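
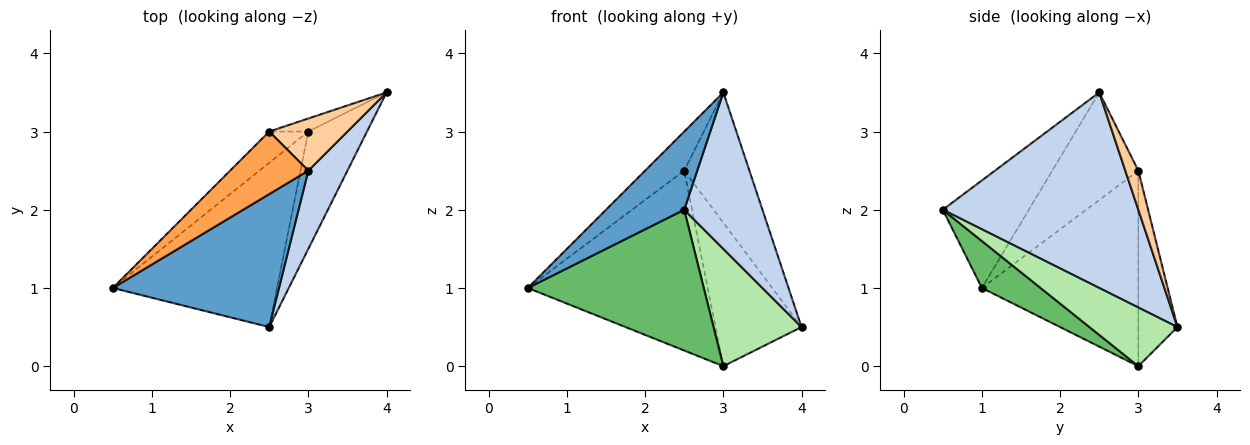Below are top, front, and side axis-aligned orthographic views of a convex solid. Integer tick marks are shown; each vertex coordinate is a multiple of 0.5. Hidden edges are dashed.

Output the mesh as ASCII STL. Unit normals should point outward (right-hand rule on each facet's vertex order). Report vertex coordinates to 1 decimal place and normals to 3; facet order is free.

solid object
 facet normal -0.487 -0.443 0.753
  outer loop
   vertex 3.0 2.5 3.5
   vertex 0.5 1.0 1.0
   vertex 2.5 0.5 2.0
  endloop
 endfacet
 facet normal 0.913 -0.365 0.183
  outer loop
   vertex 3.0 2.5 3.5
   vertex 2.5 0.5 2.0
   vertex 4.0 3.5 0.5
  endloop
 endfacet
 facet normal -0.759 0.345 0.552
  outer loop
   vertex 2.5 3.0 2.5
   vertex 0.5 1.0 1.0
   vertex 3.0 2.5 3.5
  endloop
 endfacet
 facet normal 0.183 0.913 0.365
  outer loop
   vertex 2.5 3.0 2.5
   vertex 3.0 2.5 3.5
   vertex 4.0 3.5 0.5
  endloop
 endfacet
 facet normal 0.212 -0.636 -0.742
  outer loop
   vertex 3.0 3.0 0.0
   vertex 2.5 0.5 2.0
   vertex 0.5 1.0 1.0
  endloop
 endfacet
 facet normal 0.577 -0.577 -0.577
  outer loop
   vertex 3.0 3.0 0.0
   vertex 4.0 3.5 0.5
   vertex 2.5 0.5 2.0
  endloop
 endfacet
 facet normal -0.651 0.748 -0.130
  outer loop
   vertex 3.0 3.0 0.0
   vertex 0.5 1.0 1.0
   vertex 2.5 3.0 2.5
  endloop
 endfacet
 facet normal -0.412 0.907 -0.082
  outer loop
   vertex 3.0 3.0 0.0
   vertex 2.5 3.0 2.5
   vertex 4.0 3.5 0.5
  endloop
 endfacet
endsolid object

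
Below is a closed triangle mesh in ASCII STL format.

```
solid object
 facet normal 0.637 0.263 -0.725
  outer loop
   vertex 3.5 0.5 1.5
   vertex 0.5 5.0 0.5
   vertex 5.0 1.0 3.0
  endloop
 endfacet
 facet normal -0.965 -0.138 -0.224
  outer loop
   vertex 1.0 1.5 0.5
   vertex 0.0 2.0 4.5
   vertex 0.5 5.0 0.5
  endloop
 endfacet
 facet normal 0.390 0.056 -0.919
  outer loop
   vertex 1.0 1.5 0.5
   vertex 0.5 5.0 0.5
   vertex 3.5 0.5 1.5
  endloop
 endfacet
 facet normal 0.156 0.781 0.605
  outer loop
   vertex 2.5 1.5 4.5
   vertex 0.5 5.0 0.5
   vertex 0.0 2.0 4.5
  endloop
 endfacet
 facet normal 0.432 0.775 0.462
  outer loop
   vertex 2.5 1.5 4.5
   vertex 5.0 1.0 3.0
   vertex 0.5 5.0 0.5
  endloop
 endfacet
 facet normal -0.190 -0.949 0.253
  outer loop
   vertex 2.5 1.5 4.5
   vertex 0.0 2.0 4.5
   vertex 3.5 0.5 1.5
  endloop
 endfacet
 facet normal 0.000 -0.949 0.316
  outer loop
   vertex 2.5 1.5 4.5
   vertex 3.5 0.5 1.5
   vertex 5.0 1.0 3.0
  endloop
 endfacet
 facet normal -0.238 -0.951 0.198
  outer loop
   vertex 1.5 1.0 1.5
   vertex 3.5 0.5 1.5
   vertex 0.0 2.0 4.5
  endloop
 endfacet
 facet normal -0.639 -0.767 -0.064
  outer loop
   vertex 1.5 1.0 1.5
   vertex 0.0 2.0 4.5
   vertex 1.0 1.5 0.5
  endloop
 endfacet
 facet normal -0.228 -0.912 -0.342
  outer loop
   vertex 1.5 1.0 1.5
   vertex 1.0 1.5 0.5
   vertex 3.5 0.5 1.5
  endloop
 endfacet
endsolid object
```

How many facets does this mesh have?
10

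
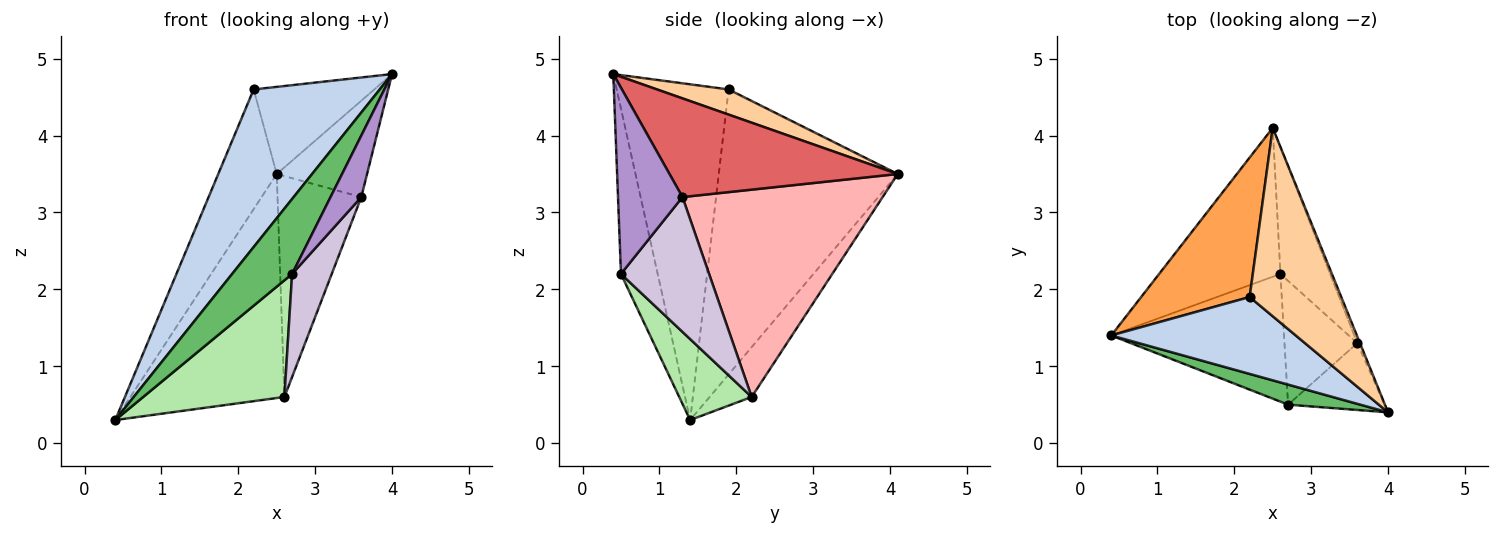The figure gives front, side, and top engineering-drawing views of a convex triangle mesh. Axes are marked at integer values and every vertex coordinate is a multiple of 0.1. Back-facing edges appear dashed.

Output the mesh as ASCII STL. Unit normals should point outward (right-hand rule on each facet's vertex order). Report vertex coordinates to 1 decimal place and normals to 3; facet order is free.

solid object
 facet normal -0.222 0.812 -0.540
  outer loop
   vertex 2.6 2.2 0.6
   vertex 0.4 1.4 0.3
   vertex 2.5 4.1 3.5
  endloop
 endfacet
 facet normal -0.624 -0.703 0.343
  outer loop
   vertex 2.2 1.9 4.6
   vertex 0.4 1.4 0.3
   vertex 4.0 0.4 4.8
  endloop
 endfacet
 facet normal -0.894 0.292 0.340
  outer loop
   vertex 2.2 1.9 4.6
   vertex 2.5 4.1 3.5
   vertex 0.4 1.4 0.3
  endloop
 endfacet
 facet normal 0.242 0.407 0.881
  outer loop
   vertex 2.2 1.9 4.6
   vertex 4.0 0.4 4.8
   vertex 2.5 4.1 3.5
  endloop
 endfacet
 facet normal -0.509 -0.831 0.223
  outer loop
   vertex 2.7 0.5 2.2
   vertex 4.0 0.4 4.8
   vertex 0.4 1.4 0.3
  endloop
 endfacet
 facet normal 0.327 -0.637 -0.698
  outer loop
   vertex 2.7 0.5 2.2
   vertex 0.4 1.4 0.3
   vertex 2.6 2.2 0.6
  endloop
 endfacet
 facet normal 0.930 0.368 -0.025
  outer loop
   vertex 3.6 1.3 3.2
   vertex 2.5 4.1 3.5
   vertex 4.0 0.4 4.8
  endloop
 endfacet
 facet normal 0.901 0.377 -0.216
  outer loop
   vertex 3.6 1.3 3.2
   vertex 2.6 2.2 0.6
   vertex 2.5 4.1 3.5
  endloop
 endfacet
 facet normal 0.818 -0.390 -0.424
  outer loop
   vertex 3.6 1.3 3.2
   vertex 4.0 0.4 4.8
   vertex 2.7 0.5 2.2
  endloop
 endfacet
 facet normal 0.818 -0.368 -0.442
  outer loop
   vertex 3.6 1.3 3.2
   vertex 2.7 0.5 2.2
   vertex 2.6 2.2 0.6
  endloop
 endfacet
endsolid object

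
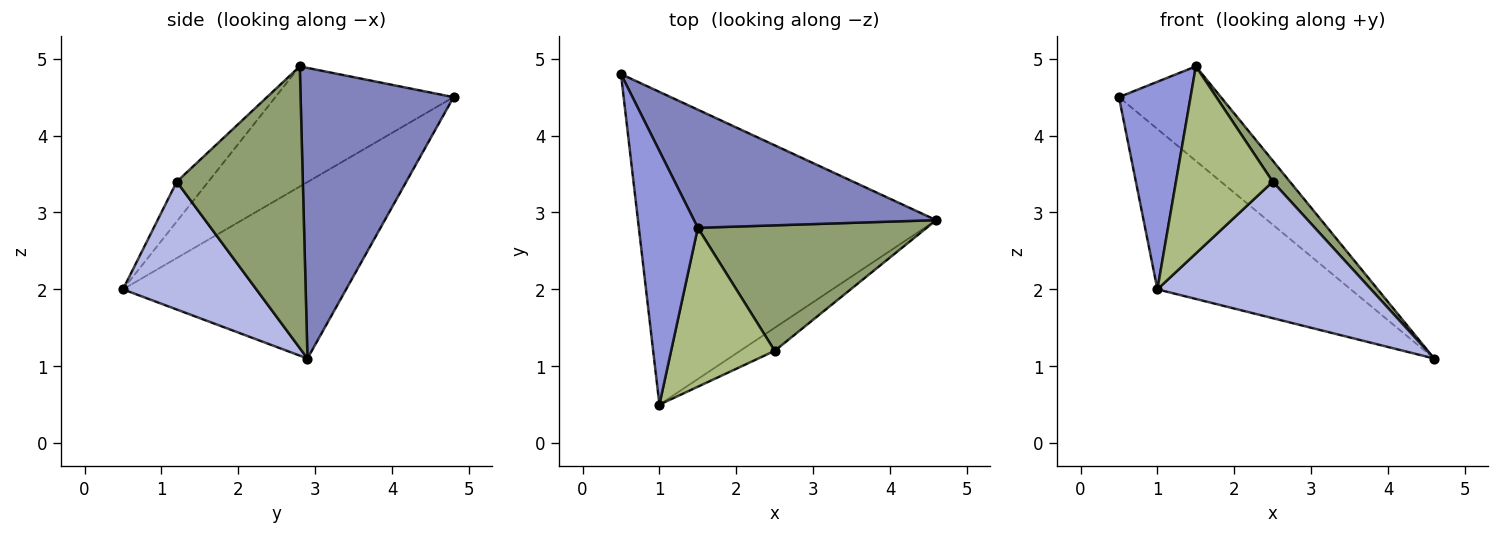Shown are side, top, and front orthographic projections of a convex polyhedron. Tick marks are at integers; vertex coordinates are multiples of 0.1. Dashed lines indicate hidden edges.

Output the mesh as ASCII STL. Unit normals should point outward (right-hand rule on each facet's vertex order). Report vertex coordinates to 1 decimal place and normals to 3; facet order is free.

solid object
 facet normal -0.466 0.404 -0.787
  outer loop
   vertex 1.0 0.5 2.0
   vertex 0.5 4.8 4.5
   vertex 4.6 2.9 1.1
  endloop
 endfacet
 facet normal 0.684 0.456 0.570
  outer loop
   vertex 1.5 2.8 4.9
   vertex 4.6 2.9 1.1
   vertex 0.5 4.8 4.5
  endloop
 endfacet
 facet normal -0.844 -0.339 0.415
  outer loop
   vertex 1.5 2.8 4.9
   vertex 0.5 4.8 4.5
   vertex 1.0 0.5 2.0
  endloop
 endfacet
 facet normal 0.524 -0.840 -0.142
  outer loop
   vertex 2.5 1.2 3.4
   vertex 1.0 0.5 2.0
   vertex 4.6 2.9 1.1
  endloop
 endfacet
 facet normal 0.772 -0.105 0.627
  outer loop
   vertex 2.5 1.2 3.4
   vertex 4.6 2.9 1.1
   vertex 1.5 2.8 4.9
  endloop
 endfacet
 facet normal -0.241 -0.740 0.628
  outer loop
   vertex 2.5 1.2 3.4
   vertex 1.5 2.8 4.9
   vertex 1.0 0.5 2.0
  endloop
 endfacet
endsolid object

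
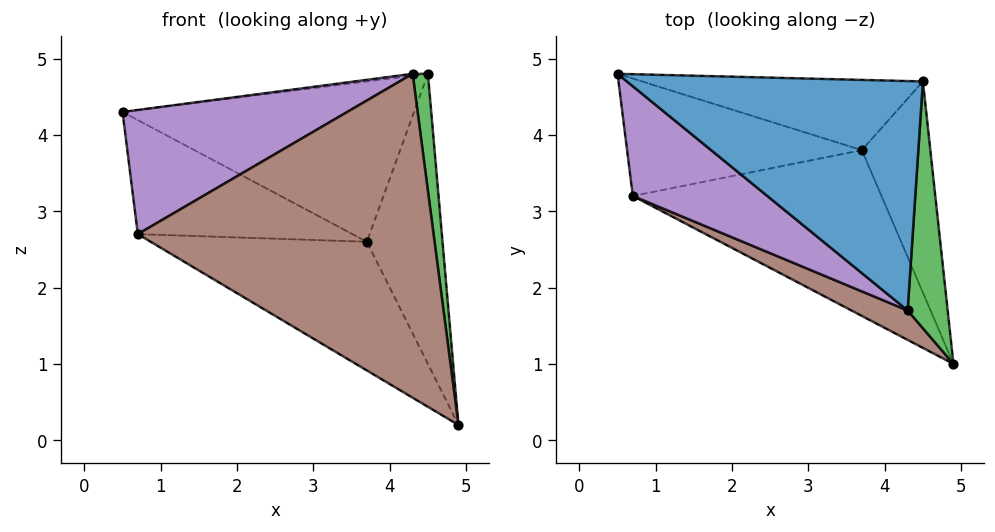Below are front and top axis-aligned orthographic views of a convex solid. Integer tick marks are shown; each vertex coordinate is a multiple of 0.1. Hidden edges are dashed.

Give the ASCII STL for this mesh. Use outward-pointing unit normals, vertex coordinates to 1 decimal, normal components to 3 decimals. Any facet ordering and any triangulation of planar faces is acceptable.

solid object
 facet normal -0.124 0.008 0.992
  outer loop
   vertex 4.5 4.7 4.8
   vertex 0.5 4.8 4.3
   vertex 4.3 1.7 4.8
  endloop
 endfacet
 facet normal 0.073 0.914 -0.400
  outer loop
   vertex 4.5 4.7 4.8
   vertex 3.7 3.8 2.6
   vertex 0.5 4.8 4.3
  endloop
 endfacet
 facet normal 0.988 -0.066 0.139
  outer loop
   vertex 4.5 4.7 4.8
   vertex 4.3 1.7 4.8
   vertex 4.9 1.0 0.2
  endloop
 endfacet
 facet normal 0.578 0.659 -0.480
  outer loop
   vertex 4.5 4.7 4.8
   vertex 4.9 1.0 0.2
   vertex 3.7 3.8 2.6
  endloop
 endfacet
 facet normal -0.573 -0.614 0.543
  outer loop
   vertex 0.7 3.2 2.7
   vertex 4.3 1.7 4.8
   vertex 0.5 4.8 4.3
  endloop
 endfacet
 facet normal -0.424 -0.902 0.082
  outer loop
   vertex 0.7 3.2 2.7
   vertex 4.9 1.0 0.2
   vertex 4.3 1.7 4.8
  endloop
 endfacet
 facet normal -0.161 0.688 -0.708
  outer loop
   vertex 0.7 3.2 2.7
   vertex 0.5 4.8 4.3
   vertex 3.7 3.8 2.6
  endloop
 endfacet
 facet normal -0.147 0.607 -0.781
  outer loop
   vertex 0.7 3.2 2.7
   vertex 3.7 3.8 2.6
   vertex 4.9 1.0 0.2
  endloop
 endfacet
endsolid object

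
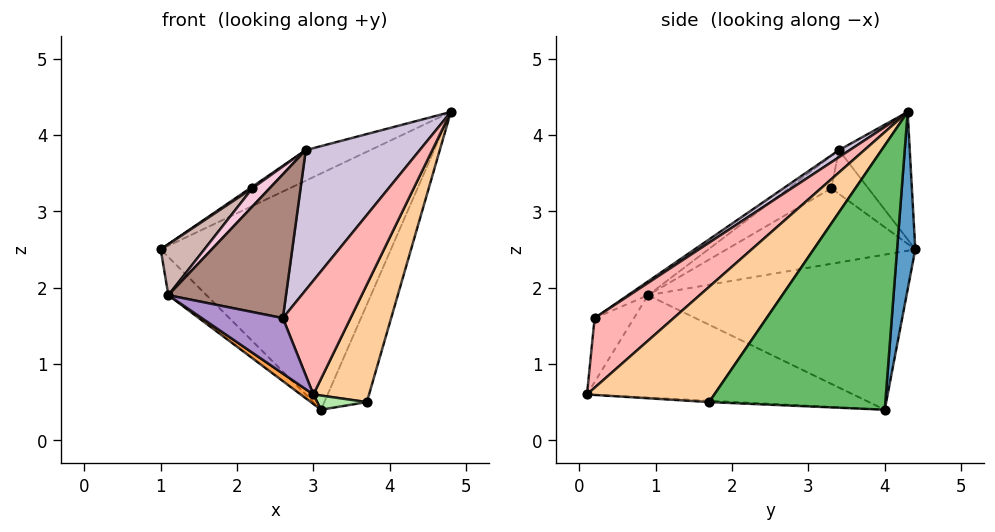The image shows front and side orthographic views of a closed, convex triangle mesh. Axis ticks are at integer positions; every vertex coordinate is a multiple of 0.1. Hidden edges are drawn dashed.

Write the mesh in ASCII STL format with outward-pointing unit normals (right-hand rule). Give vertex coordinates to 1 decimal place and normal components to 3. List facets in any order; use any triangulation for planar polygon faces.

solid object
 facet normal 0.078 0.991 -0.110
  outer loop
   vertex 3.1 4.0 0.4
   vertex 1.0 4.4 2.5
   vertex 4.8 4.3 4.3
  endloop
 endfacet
 facet normal -0.694 0.102 -0.713
  outer loop
   vertex 1.1 0.9 1.9
   vertex 1.0 4.4 2.5
   vertex 3.1 4.0 0.4
  endloop
 endfacet
 facet normal -0.572 -0.027 -0.820
  outer loop
   vertex 1.1 0.9 1.9
   vertex 3.1 4.0 0.4
   vertex 3.0 0.1 0.6
  endloop
 endfacet
 facet normal 0.916 -0.400 0.009
  outer loop
   vertex 3.7 1.7 0.5
   vertex 4.8 4.3 4.3
   vertex 3.0 0.1 0.6
  endloop
 endfacet
 facet normal 0.889 0.214 -0.404
  outer loop
   vertex 3.7 1.7 0.5
   vertex 3.1 4.0 0.4
   vertex 4.8 4.3 4.3
  endloop
 endfacet
 facet normal -0.027 -0.051 -0.998
  outer loop
   vertex 3.7 1.7 0.5
   vertex 3.0 0.1 0.6
   vertex 3.1 4.0 0.4
  endloop
 endfacet
 facet normal -0.392 0.357 0.848
  outer loop
   vertex 2.9 3.4 3.8
   vertex 4.8 4.3 4.3
   vertex 1.0 4.4 2.5
  endloop
 endfacet
 facet normal 0.713 -0.610 0.346
  outer loop
   vertex 2.6 0.2 1.6
   vertex 3.0 0.1 0.6
   vertex 4.8 4.3 4.3
  endloop
 endfacet
 facet normal -0.435 -0.896 -0.084
  outer loop
   vertex 2.6 0.2 1.6
   vertex 1.1 0.9 1.9
   vertex 3.0 0.1 0.6
  endloop
 endfacet
 facet normal 0.054 -0.569 0.820
  outer loop
   vertex 2.6 0.2 1.6
   vertex 4.8 4.3 4.3
   vertex 2.9 3.4 3.8
  endloop
 endfacet
 facet normal -0.095 -0.558 0.824
  outer loop
   vertex 2.6 0.2 1.6
   vertex 2.9 3.4 3.8
   vertex 1.1 0.9 1.9
  endloop
 endfacet
 facet normal -0.639 -0.148 0.755
  outer loop
   vertex 2.2 3.3 3.3
   vertex 1.0 4.4 2.5
   vertex 1.1 0.9 1.9
  endloop
 endfacet
 facet normal -0.577 -0.037 0.816
  outer loop
   vertex 2.2 3.3 3.3
   vertex 2.9 3.4 3.8
   vertex 1.0 4.4 2.5
  endloop
 endfacet
 facet normal -0.546 -0.221 0.808
  outer loop
   vertex 2.2 3.3 3.3
   vertex 1.1 0.9 1.9
   vertex 2.9 3.4 3.8
  endloop
 endfacet
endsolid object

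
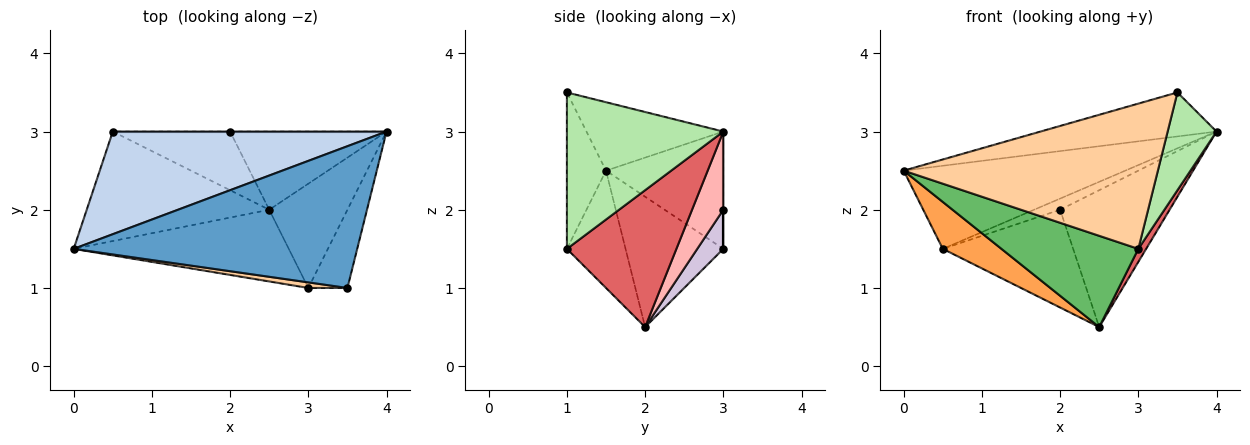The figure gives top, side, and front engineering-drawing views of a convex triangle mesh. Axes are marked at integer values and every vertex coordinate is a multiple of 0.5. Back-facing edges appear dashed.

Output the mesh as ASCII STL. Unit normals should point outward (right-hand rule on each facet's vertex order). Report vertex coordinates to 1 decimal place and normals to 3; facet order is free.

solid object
 facet normal -0.225 0.289 0.931
  outer loop
   vertex 3.5 1.0 3.5
   vertex 4.0 3.0 3.0
   vertex 0.0 1.5 2.5
  endloop
 endfacet
 facet normal -0.316 0.597 0.737
  outer loop
   vertex 0.5 3.0 1.5
   vertex 0.0 1.5 2.5
   vertex 4.0 3.0 3.0
  endloop
 endfacet
 facet normal -0.549 -0.329 -0.768
  outer loop
   vertex 0.5 3.0 1.5
   vertex 2.5 2.0 0.5
   vertex 0.0 1.5 2.5
  endloop
 endfacet
 facet normal -0.152 -0.988 0.038
  outer loop
   vertex 3.0 1.0 1.5
   vertex 3.5 1.0 3.5
   vertex 0.0 1.5 2.5
  endloop
 endfacet
 facet normal -0.319 -0.745 -0.585
  outer loop
   vertex 3.0 1.0 1.5
   vertex 0.0 1.5 2.5
   vertex 2.5 2.0 0.5
  endloop
 endfacet
 facet normal 0.928 -0.290 -0.232
  outer loop
   vertex 3.0 1.0 1.5
   vertex 4.0 3.0 3.0
   vertex 3.5 1.0 3.5
  endloop
 endfacet
 facet normal 0.867 -0.062 -0.495
  outer loop
   vertex 3.0 1.0 1.5
   vertex 2.5 2.0 0.5
   vertex 4.0 3.0 3.0
  endloop
 endfacet
 facet normal 0.241 0.843 -0.482
  outer loop
   vertex 2.0 3.0 2.0
   vertex 4.0 3.0 3.0
   vertex 2.5 2.0 0.5
  endloop
 endfacet
 facet normal 0.000 1.000 0.000
  outer loop
   vertex 2.0 3.0 2.0
   vertex 0.5 3.0 1.5
   vertex 4.0 3.0 3.0
  endloop
 endfacet
 facet normal 0.169 0.845 -0.507
  outer loop
   vertex 2.0 3.0 2.0
   vertex 2.5 2.0 0.5
   vertex 0.5 3.0 1.5
  endloop
 endfacet
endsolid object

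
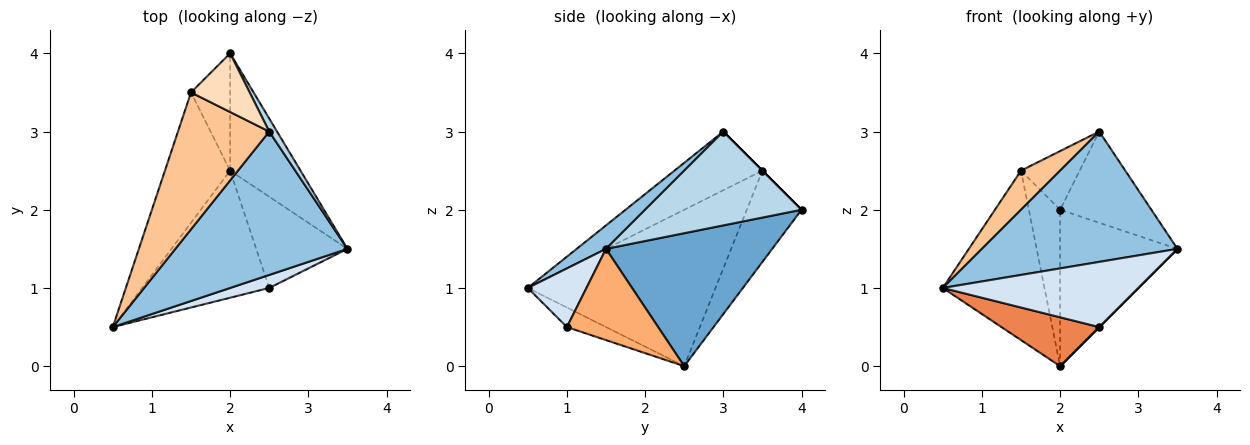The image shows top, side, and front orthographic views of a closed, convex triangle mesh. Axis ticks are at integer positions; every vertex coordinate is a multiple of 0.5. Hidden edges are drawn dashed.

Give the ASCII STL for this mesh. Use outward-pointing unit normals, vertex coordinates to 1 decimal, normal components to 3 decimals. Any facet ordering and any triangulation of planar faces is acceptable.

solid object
 facet normal 0.750 0.529 -0.397
  outer loop
   vertex 2.0 2.5 0.0
   vertex 2.0 4.0 2.0
   vertex 3.5 1.5 1.5
  endloop
 endfacet
 facet normal 0.100 -0.669 0.736
  outer loop
   vertex 2.5 3.0 3.0
   vertex 0.5 0.5 1.0
   vertex 3.5 1.5 1.5
  endloop
 endfacet
 facet normal 0.862 0.503 0.072
  outer loop
   vertex 2.5 3.0 3.0
   vertex 3.5 1.5 1.5
   vertex 2.0 4.0 2.0
  endloop
 endfacet
 facet normal 0.282 -0.941 0.188
  outer loop
   vertex 2.5 1.0 0.5
   vertex 3.5 1.5 1.5
   vertex 0.5 0.5 1.0
  endloop
 endfacet
 facet normal -0.142 -0.355 -0.924
  outer loop
   vertex 2.5 1.0 0.5
   vertex 0.5 0.5 1.0
   vertex 2.0 2.5 0.0
  endloop
 endfacet
 facet normal 0.707 0.000 -0.707
  outer loop
   vertex 2.5 1.0 0.5
   vertex 2.0 2.5 0.0
   vertex 3.5 1.5 1.5
  endloop
 endfacet
 facet normal -0.526 -0.234 0.818
  outer loop
   vertex 1.5 3.5 2.5
   vertex 0.5 0.5 1.0
   vertex 2.5 3.0 3.0
  endloop
 endfacet
 facet normal 0.000 0.707 0.707
  outer loop
   vertex 1.5 3.5 2.5
   vertex 2.5 3.0 3.0
   vertex 2.0 4.0 2.0
  endloop
 endfacet
 facet normal -0.826 0.447 -0.344
  outer loop
   vertex 1.5 3.5 2.5
   vertex 2.0 2.5 0.0
   vertex 0.5 0.5 1.0
  endloop
 endfacet
 facet normal -0.814 0.465 -0.349
  outer loop
   vertex 1.5 3.5 2.5
   vertex 2.0 4.0 2.0
   vertex 2.0 2.5 0.0
  endloop
 endfacet
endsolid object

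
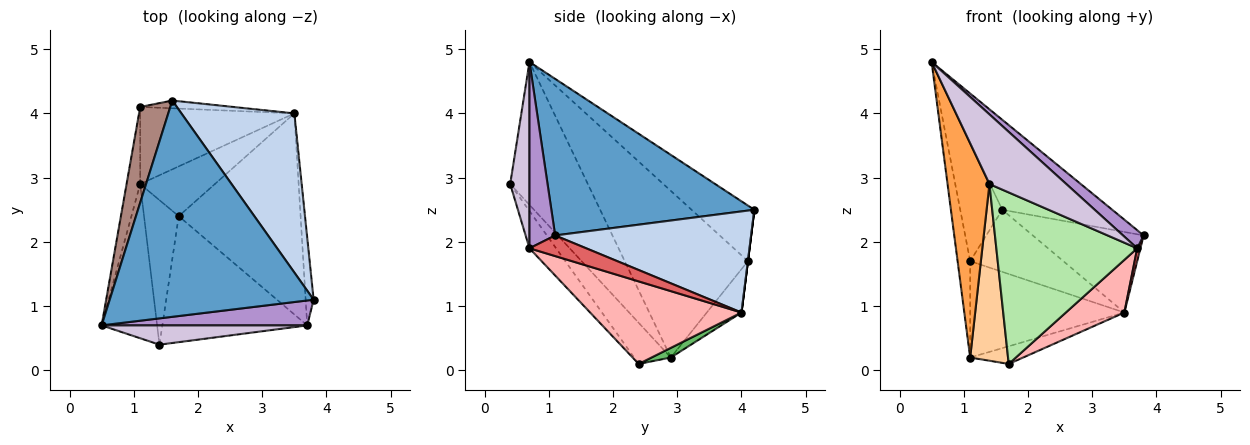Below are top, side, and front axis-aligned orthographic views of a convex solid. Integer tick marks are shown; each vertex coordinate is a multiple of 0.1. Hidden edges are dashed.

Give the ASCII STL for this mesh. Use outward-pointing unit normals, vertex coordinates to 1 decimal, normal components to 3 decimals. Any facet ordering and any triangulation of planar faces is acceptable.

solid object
 facet normal 0.578 0.313 0.753
  outer loop
   vertex 1.6 4.2 2.5
   vertex 0.5 0.7 4.8
   vertex 3.8 1.1 2.1
  endloop
 endfacet
 facet normal 0.624 0.353 0.697
  outer loop
   vertex 3.5 4.0 0.9
   vertex 1.6 4.2 2.5
   vertex 3.8 1.1 2.1
  endloop
 endfacet
 facet normal -0.833 -0.449 -0.324
  outer loop
   vertex 1.1 2.9 0.2
   vertex 1.4 0.4 2.9
   vertex 0.5 0.7 4.8
  endloop
 endfacet
 facet normal -0.600 -0.619 -0.506
  outer loop
   vertex 1.1 2.9 0.2
   vertex 1.7 2.4 0.1
   vertex 1.4 0.4 2.9
  endloop
 endfacet
 facet normal 0.121 0.332 -0.936
  outer loop
   vertex 1.1 2.9 0.2
   vertex 3.5 4.0 0.9
   vertex 1.7 2.4 0.1
  endloop
 endfacet
 facet normal -0.151 -0.797 -0.585
  outer loop
   vertex 3.7 0.7 1.9
   vertex 1.4 0.4 2.9
   vertex 1.7 2.4 0.1
  endloop
 endfacet
 facet normal 0.931 -0.053 -0.360
  outer loop
   vertex 3.7 0.7 1.9
   vertex 3.5 4.0 0.9
   vertex 3.8 1.1 2.1
  endloop
 endfacet
 facet normal 0.548 -0.212 -0.809
  outer loop
   vertex 3.7 0.7 1.9
   vertex 1.7 2.4 0.1
   vertex 3.5 4.0 0.9
  endloop
 endfacet
 facet normal 0.591 -0.474 0.652
  outer loop
   vertex 3.7 0.7 1.9
   vertex 3.8 1.1 2.1
   vertex 0.5 0.7 4.8
  endloop
 endfacet
 facet normal 0.235 -0.937 0.259
  outer loop
   vertex 3.7 0.7 1.9
   vertex 0.5 0.7 4.8
   vertex 1.4 0.4 2.9
  endloop
 endfacet
 facet normal -0.758 0.508 0.410
  outer loop
   vertex 1.1 4.1 1.7
   vertex 0.5 0.7 4.8
   vertex 1.6 4.2 2.5
  endloop
 endfacet
 facet normal -0.992 0.101 -0.081
  outer loop
   vertex 1.1 4.1 1.7
   vertex 1.1 2.9 0.2
   vertex 0.5 0.7 4.8
  endloop
 endfacet
 facet normal 0.000 0.992 -0.124
  outer loop
   vertex 1.1 4.1 1.7
   vertex 1.6 4.2 2.5
   vertex 3.5 4.0 0.9
  endloop
 endfacet
 facet normal -0.173 0.769 -0.615
  outer loop
   vertex 1.1 4.1 1.7
   vertex 3.5 4.0 0.9
   vertex 1.1 2.9 0.2
  endloop
 endfacet
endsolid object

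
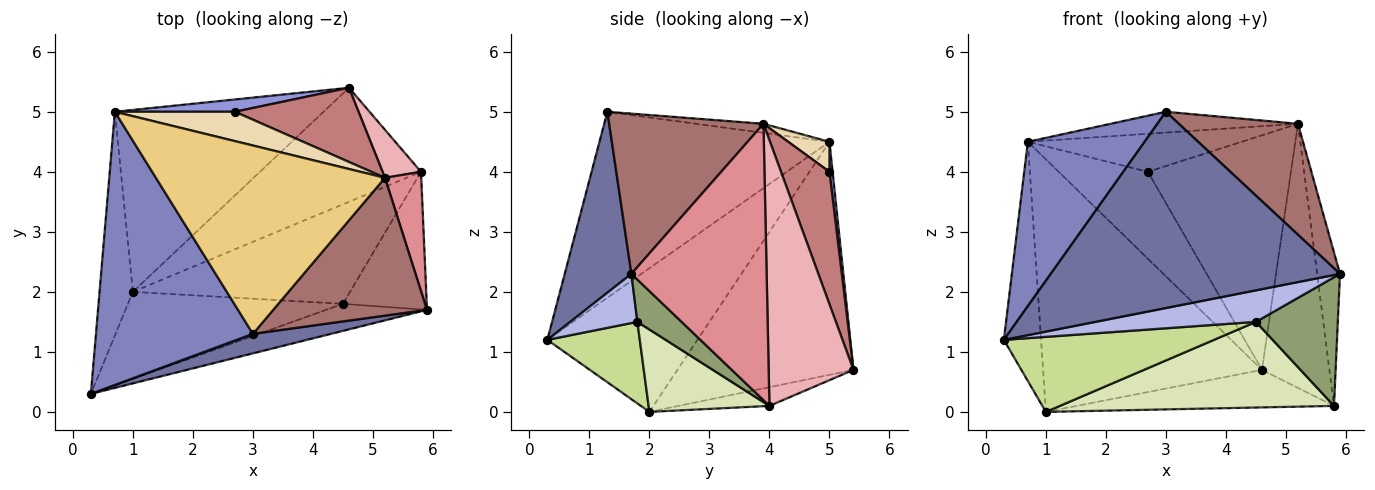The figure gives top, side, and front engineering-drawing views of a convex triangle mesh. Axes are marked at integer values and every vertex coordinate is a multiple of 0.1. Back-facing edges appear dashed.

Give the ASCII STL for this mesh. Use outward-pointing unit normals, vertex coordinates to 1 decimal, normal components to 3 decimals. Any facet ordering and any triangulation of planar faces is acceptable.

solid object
 facet normal 0.224 -0.970 0.096
  outer loop
   vertex 3.0 1.3 5.0
   vertex 0.3 0.3 1.2
   vertex 5.9 1.7 2.3
  endloop
 endfacet
 facet normal -0.712 -0.362 0.601
  outer loop
   vertex 0.7 5.0 4.5
   vertex 0.3 0.3 1.2
   vertex 3.0 1.3 5.0
  endloop
 endfacet
 facet normal 0.035 0.990 0.140
  outer loop
   vertex 2.7 5.0 4.0
   vertex 4.6 5.4 0.7
   vertex 0.7 5.0 4.5
  endloop
 endfacet
 facet normal 0.303 -0.724 -0.620
  outer loop
   vertex 4.5 1.8 1.5
   vertex 5.9 1.7 2.3
   vertex 0.3 0.3 1.2
  endloop
 endfacet
 facet normal 0.346 -0.641 -0.685
  outer loop
   vertex 4.5 1.8 1.5
   vertex 5.8 4.0 0.1
   vertex 5.9 1.7 2.3
  endloop
 endfacet
 facet normal -0.110 0.311 -0.944
  outer loop
   vertex 1.0 2.0 0.0
   vertex 4.6 5.4 0.7
   vertex 5.8 4.0 0.1
  endloop
 endfacet
 facet normal 0.276 -0.628 -0.728
  outer loop
   vertex 1.0 2.0 0.0
   vertex 4.5 1.8 1.5
   vertex 0.3 0.3 1.2
  endloop
 endfacet
 facet normal 0.276 -0.627 -0.728
  outer loop
   vertex 1.0 2.0 0.0
   vertex 5.8 4.0 0.1
   vertex 4.5 1.8 1.5
  endloop
 endfacet
 facet normal -0.947 0.235 -0.220
  outer loop
   vertex 1.0 2.0 0.0
   vertex 0.3 0.3 1.2
   vertex 0.7 5.0 4.5
  endloop
 endfacet
 facet normal -0.547 0.679 -0.489
  outer loop
   vertex 1.0 2.0 0.0
   vertex 0.7 5.0 4.5
   vertex 4.6 5.4 0.7
  endloop
 endfacet
 facet normal -0.039 0.110 0.993
  outer loop
   vertex 5.2 3.9 4.8
   vertex 0.7 5.0 4.5
   vertex 3.0 1.3 5.0
  endloop
 endfacet
 facet normal 0.151 0.783 0.604
  outer loop
   vertex 5.2 3.9 4.8
   vertex 2.7 5.0 4.0
   vertex 0.7 5.0 4.5
  endloop
 endfacet
 facet normal 0.630 -0.487 0.605
  outer loop
   vertex 5.2 3.9 4.8
   vertex 3.0 1.3 5.0
   vertex 5.9 1.7 2.3
  endloop
 endfacet
 facet normal 0.307 0.907 0.287
  outer loop
   vertex 5.2 3.9 4.8
   vertex 4.6 5.4 0.7
   vertex 2.7 5.0 4.0
  endloop
 endfacet
 facet normal 0.978 0.165 0.128
  outer loop
   vertex 5.2 3.9 4.8
   vertex 5.9 1.7 2.3
   vertex 5.8 4.0 0.1
  endloop
 endfacet
 facet normal 0.778 0.618 0.112
  outer loop
   vertex 5.2 3.9 4.8
   vertex 5.8 4.0 0.1
   vertex 4.6 5.4 0.7
  endloop
 endfacet
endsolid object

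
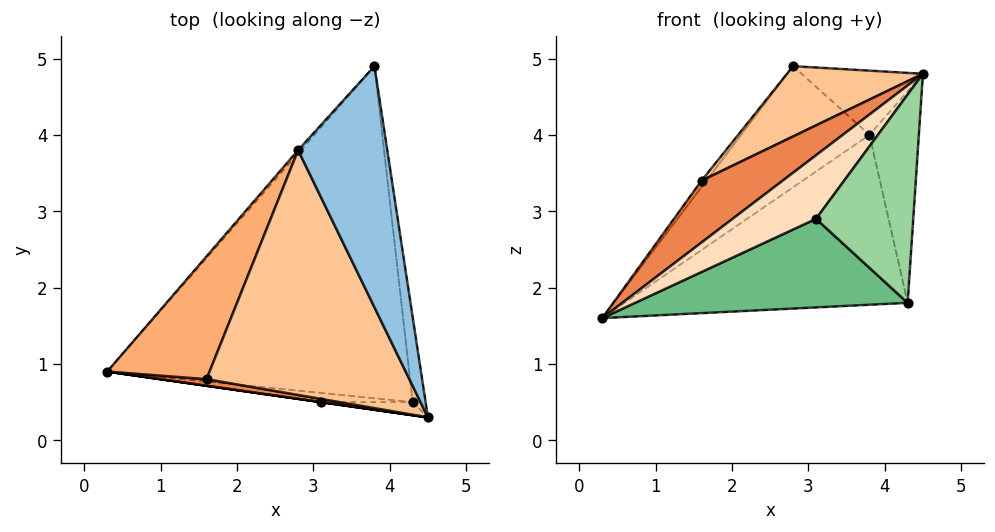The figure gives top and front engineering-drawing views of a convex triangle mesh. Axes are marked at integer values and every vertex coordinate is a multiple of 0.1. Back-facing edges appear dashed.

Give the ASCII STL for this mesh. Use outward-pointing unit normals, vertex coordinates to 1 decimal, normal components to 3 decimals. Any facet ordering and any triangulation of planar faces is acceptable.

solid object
 facet normal -0.747 0.664 -0.018
  outer loop
   vertex 2.8 3.8 4.9
   vertex 3.8 4.9 4.0
   vertex 0.3 0.9 1.6
  endloop
 endfacet
 facet normal 0.506 0.222 0.833
  outer loop
   vertex 2.8 3.8 4.9
   vertex 4.5 0.3 4.8
   vertex 3.8 4.9 4.0
  endloop
 endfacet
 facet normal 0.090 0.454 -0.887
  outer loop
   vertex 4.3 0.5 1.8
   vertex 0.3 0.9 1.6
   vertex 3.8 4.9 4.0
  endloop
 endfacet
 facet normal 0.988 0.141 -0.057
  outer loop
   vertex 4.3 0.5 1.8
   vertex 3.8 4.9 4.0
   vertex 4.5 0.3 4.8
  endloop
 endfacet
 facet normal -0.217 -0.971 0.103
  outer loop
   vertex 1.6 0.8 3.4
   vertex 0.3 0.9 1.6
   vertex 4.5 0.3 4.8
  endloop
 endfacet
 facet normal -0.809 0.031 0.586
  outer loop
   vertex 1.6 0.8 3.4
   vertex 2.8 3.8 4.9
   vertex 0.3 0.9 1.6
  endloop
 endfacet
 facet normal -0.455 -0.246 0.856
  outer loop
   vertex 1.6 0.8 3.4
   vertex 4.5 0.3 4.8
   vertex 2.8 3.8 4.9
  endloop
 endfacet
 facet normal -0.141 -0.990 0.000
  outer loop
   vertex 3.1 0.5 2.9
   vertex 4.5 0.3 4.8
   vertex 0.3 0.9 1.6
  endloop
 endfacet
 facet normal -0.094 -0.990 -0.102
  outer loop
   vertex 3.1 0.5 2.9
   vertex 0.3 0.9 1.6
   vertex 4.3 0.5 1.8
  endloop
 endfacet
 facet normal -0.057 -0.996 -0.063
  outer loop
   vertex 3.1 0.5 2.9
   vertex 4.3 0.5 1.8
   vertex 4.5 0.3 4.8
  endloop
 endfacet
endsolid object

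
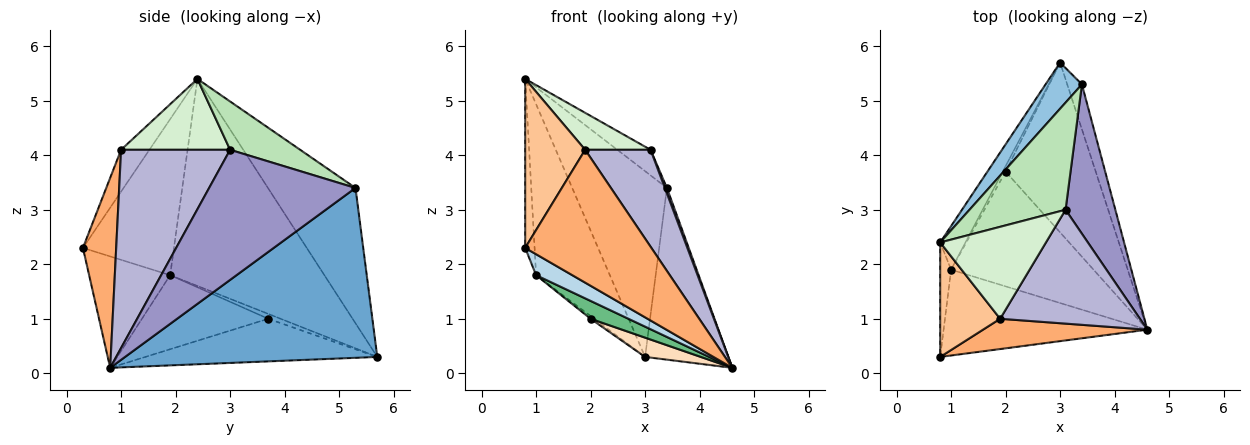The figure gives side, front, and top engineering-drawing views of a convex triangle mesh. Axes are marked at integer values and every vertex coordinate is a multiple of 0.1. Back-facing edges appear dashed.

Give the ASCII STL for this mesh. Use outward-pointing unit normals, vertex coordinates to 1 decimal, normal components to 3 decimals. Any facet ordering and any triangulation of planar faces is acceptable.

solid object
 facet normal 0.946 0.312 -0.082
  outer loop
   vertex 3.4 5.3 3.4
   vertex 4.6 0.8 0.1
   vertex 3.0 5.7 0.3
  endloop
 endfacet
 facet normal -0.668 0.722 0.179
  outer loop
   vertex 3.4 5.3 3.4
   vertex 3.0 5.7 0.3
   vertex 0.8 2.4 5.4
  endloop
 endfacet
 facet normal -0.469 -0.209 -0.858
  outer loop
   vertex 1.0 1.9 1.8
   vertex 4.6 0.8 0.1
   vertex 0.8 0.3 2.3
  endloop
 endfacet
 facet normal -0.992 0.102 -0.069
  outer loop
   vertex 1.0 1.9 1.8
   vertex 0.8 0.3 2.3
   vertex 0.8 2.4 5.4
  endloop
 endfacet
 facet normal -0.897 0.429 -0.109
  outer loop
   vertex 1.0 1.9 1.8
   vertex 0.8 2.4 5.4
   vertex 3.0 5.7 0.3
  endloop
 endfacet
 facet normal 0.249 -0.944 0.215
  outer loop
   vertex 1.9 1.0 4.1
   vertex 0.8 0.3 2.3
   vertex 4.6 0.8 0.1
  endloop
 endfacet
 facet normal -0.364 -0.771 0.522
  outer loop
   vertex 1.9 1.0 4.1
   vertex 0.8 2.4 5.4
   vertex 0.8 0.3 2.3
  endloop
 endfacet
 facet normal -0.425 -0.102 -0.899
  outer loop
   vertex 2.0 3.7 1.0
   vertex 3.0 5.7 0.3
   vertex 4.6 0.8 0.1
  endloop
 endfacet
 facet normal -0.457 -0.137 -0.879
  outer loop
   vertex 2.0 3.7 1.0
   vertex 4.6 0.8 0.1
   vertex 1.0 1.9 1.8
  endloop
 endfacet
 facet normal -0.836 0.246 -0.491
  outer loop
   vertex 2.0 3.7 1.0
   vertex 1.0 1.9 1.8
   vertex 3.0 5.7 0.3
  endloop
 endfacet
 facet normal 0.439 0.209 0.874
  outer loop
   vertex 3.1 3.0 4.1
   vertex 3.4 5.3 3.4
   vertex 0.8 2.4 5.4
  endloop
 endfacet
 facet normal 0.528 -0.317 0.788
  outer loop
   vertex 3.1 3.0 4.1
   vertex 0.8 2.4 5.4
   vertex 1.9 1.0 4.1
  endloop
 endfacet
 facet normal 0.934 -0.013 0.357
  outer loop
   vertex 3.1 3.0 4.1
   vertex 4.6 0.8 0.1
   vertex 3.4 5.3 3.4
  endloop
 endfacet
 facet normal 0.734 -0.440 0.517
  outer loop
   vertex 3.1 3.0 4.1
   vertex 1.9 1.0 4.1
   vertex 4.6 0.8 0.1
  endloop
 endfacet
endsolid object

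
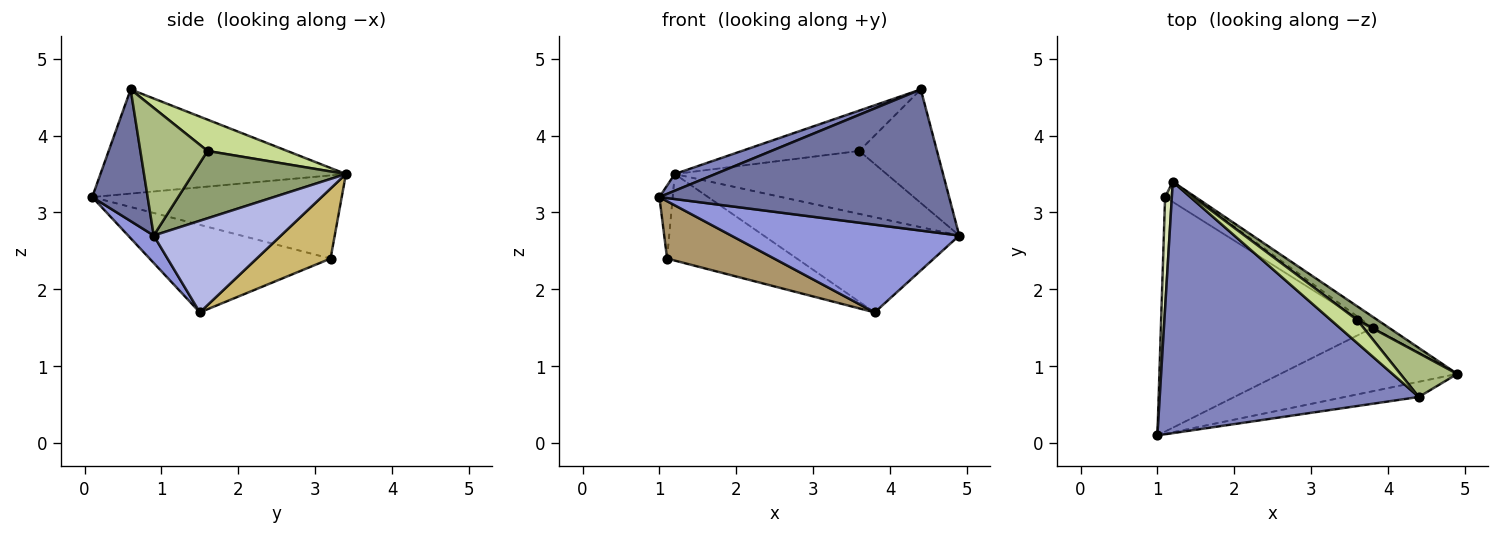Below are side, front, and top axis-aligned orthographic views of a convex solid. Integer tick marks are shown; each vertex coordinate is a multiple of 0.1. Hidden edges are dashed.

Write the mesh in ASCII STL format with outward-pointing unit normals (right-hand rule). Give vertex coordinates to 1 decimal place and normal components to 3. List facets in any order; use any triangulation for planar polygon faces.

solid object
 facet normal 0.187 -0.977 -0.105
  outer loop
   vertex 4.4 0.6 4.6
   vertex 1.0 0.1 3.2
   vertex 4.9 0.9 2.7
  endloop
 endfacet
 facet normal -0.372 -0.062 0.926
  outer loop
   vertex 4.4 0.6 4.6
   vertex 1.2 3.4 3.5
   vertex 1.0 0.1 3.2
  endloop
 endfacet
 facet normal 0.091 -0.807 -0.584
  outer loop
   vertex 3.8 1.5 1.7
   vertex 4.9 0.9 2.7
   vertex 1.0 0.1 3.2
  endloop
 endfacet
 facet normal 0.543 0.834 -0.097
  outer loop
   vertex 3.8 1.5 1.7
   vertex 1.2 3.4 3.5
   vertex 4.9 0.9 2.7
  endloop
 endfacet
 facet normal 0.577 0.798 0.174
  outer loop
   vertex 3.6 1.6 3.8
   vertex 4.9 0.9 2.7
   vertex 1.2 3.4 3.5
  endloop
 endfacet
 facet normal 0.628 0.726 0.280
  outer loop
   vertex 3.6 1.6 3.8
   vertex 4.4 0.6 4.6
   vertex 4.9 0.9 2.7
  endloop
 endfacet
 facet normal 0.508 0.748 0.427
  outer loop
   vertex 3.6 1.6 3.8
   vertex 1.2 3.4 3.5
   vertex 4.4 0.6 4.6
  endloop
 endfacet
 facet normal -0.995 0.053 0.081
  outer loop
   vertex 1.1 3.2 2.4
   vertex 1.0 0.1 3.2
   vertex 1.2 3.4 3.5
  endloop
 endfacet
 facet normal -0.373 -0.221 -0.901
  outer loop
   vertex 1.1 3.2 2.4
   vertex 3.8 1.5 1.7
   vertex 1.0 0.1 3.2
  endloop
 endfacet
 facet normal 0.485 0.852 -0.199
  outer loop
   vertex 1.1 3.2 2.4
   vertex 1.2 3.4 3.5
   vertex 3.8 1.5 1.7
  endloop
 endfacet
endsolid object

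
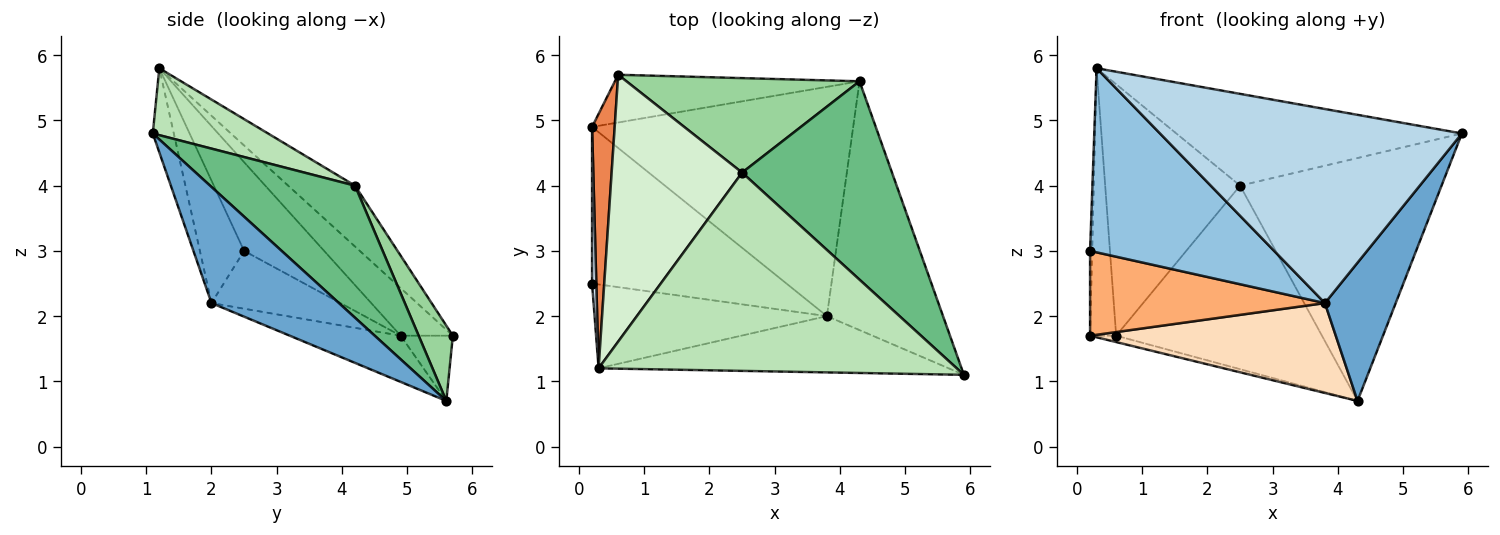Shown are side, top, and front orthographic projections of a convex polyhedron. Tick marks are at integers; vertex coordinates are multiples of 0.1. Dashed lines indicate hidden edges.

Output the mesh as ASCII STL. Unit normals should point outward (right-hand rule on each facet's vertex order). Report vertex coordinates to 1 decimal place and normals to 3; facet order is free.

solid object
 facet normal 0.658 -0.366 -0.658
  outer loop
   vertex 3.8 2.0 2.2
   vertex 4.3 5.6 0.7
   vertex 5.9 1.1 4.8
  endloop
 endfacet
 facet normal -0.213 -0.889 -0.405
  outer loop
   vertex 3.8 2.0 2.2
   vertex 0.3 1.2 5.8
   vertex 0.2 2.5 3.0
  endloop
 endfacet
 facet normal -0.067 -0.958 -0.278
  outer loop
   vertex 3.8 2.0 2.2
   vertex 5.9 1.1 4.8
   vertex 0.3 1.2 5.8
  endloop
 endfacet
 facet normal -0.999 0.026 0.048
  outer loop
   vertex 0.2 4.9 1.7
   vertex 0.2 2.5 3.0
   vertex 0.3 1.2 5.8
  endloop
 endfacet
 facet normal -0.823 0.412 0.391
  outer loop
   vertex 0.2 4.9 1.7
   vertex 0.3 1.2 5.8
   vertex 0.6 5.7 1.7
  endloop
 endfacet
 facet normal -0.253 -0.461 -0.851
  outer loop
   vertex 0.2 4.9 1.7
   vertex 3.8 2.0 2.2
   vertex 0.2 2.5 3.0
  endloop
 endfacet
 facet normal -0.256 0.128 -0.958
  outer loop
   vertex 0.2 4.9 1.7
   vertex 0.6 5.7 1.7
   vertex 4.3 5.6 0.7
  endloop
 endfacet
 facet normal -0.163 -0.360 -0.919
  outer loop
   vertex 0.2 4.9 1.7
   vertex 4.3 5.6 0.7
   vertex 3.8 2.0 2.2
  endloop
 endfacet
 facet normal 0.487 0.677 0.553
  outer loop
   vertex 2.5 4.2 4.0
   vertex 5.9 1.1 4.8
   vertex 4.3 5.6 0.7
  endloop
 endfacet
 facet normal 0.146 0.880 0.453
  outer loop
   vertex 2.5 4.2 4.0
   vertex 4.3 5.6 0.7
   vertex 0.6 5.7 1.7
  endloop
 endfacet
 facet normal 0.167 0.414 0.895
  outer loop
   vertex 2.5 4.2 4.0
   vertex 0.3 1.2 5.8
   vertex 5.9 1.1 4.8
  endloop
 endfacet
 facet normal -0.322 0.649 0.689
  outer loop
   vertex 2.5 4.2 4.0
   vertex 0.6 5.7 1.7
   vertex 0.3 1.2 5.8
  endloop
 endfacet
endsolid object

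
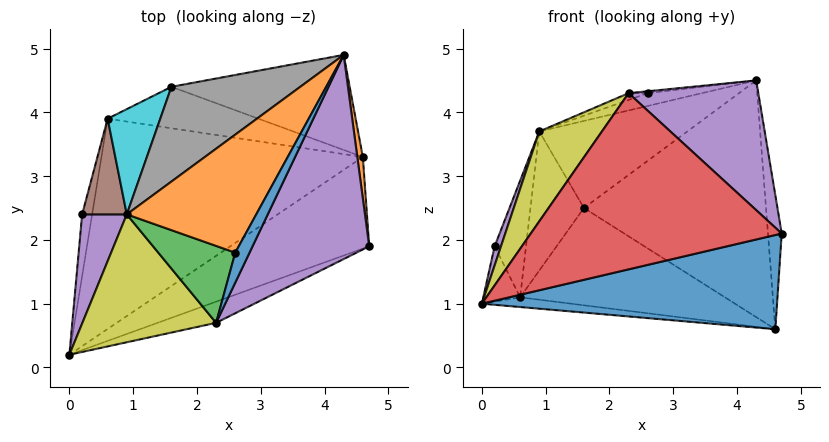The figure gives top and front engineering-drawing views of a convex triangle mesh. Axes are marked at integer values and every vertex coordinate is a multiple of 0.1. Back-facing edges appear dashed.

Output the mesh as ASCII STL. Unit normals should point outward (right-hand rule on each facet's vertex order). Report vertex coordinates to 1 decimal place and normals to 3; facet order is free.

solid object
 facet normal 0.389 -0.660 -0.642
  outer loop
   vertex 4.6 3.3 0.6
   vertex 4.7 1.9 2.1
   vertex 0.0 0.2 1.0
  endloop
 endfacet
 facet normal 0.994 0.106 0.033
  outer loop
   vertex 4.6 3.3 0.6
   vertex 4.3 4.9 4.5
   vertex 4.7 1.9 2.1
  endloop
 endfacet
 facet normal -0.117 0.046 -0.992
  outer loop
   vertex 0.6 3.9 1.1
   vertex 4.6 3.3 0.6
   vertex 0.0 0.2 1.0
  endloop
 endfacet
 facet normal 0.361 -0.926 -0.111
  outer loop
   vertex 2.3 0.7 4.3
   vertex 0.0 0.2 1.0
   vertex 4.7 1.9 2.1
  endloop
 endfacet
 facet normal 0.721 -0.371 0.584
  outer loop
   vertex 2.3 0.7 4.3
   vertex 4.7 1.9 2.1
   vertex 4.3 4.9 4.5
  endloop
 endfacet
 facet normal 0.104 0.923 -0.371
  outer loop
   vertex 1.6 4.4 2.5
   vertex 4.3 4.9 4.5
   vertex 4.6 3.3 0.6
  endloop
 endfacet
 facet normal 0.089 0.916 -0.391
  outer loop
   vertex 1.6 4.4 2.5
   vertex 4.6 3.3 0.6
   vertex 0.6 3.9 1.1
  endloop
 endfacet
 facet normal -0.557 0.562 0.612
  outer loop
   vertex 0.9 2.4 3.7
   vertex 4.3 4.9 4.5
   vertex 1.6 4.4 2.5
  endloop
 endfacet
 facet normal -0.724 -0.397 0.565
  outer loop
   vertex 0.9 2.4 3.7
   vertex 0.0 0.2 1.0
   vertex 2.3 0.7 4.3
  endloop
 endfacet
 facet normal -0.779 0.500 0.378
  outer loop
   vertex 0.9 2.4 3.7
   vertex 1.6 4.4 2.5
   vertex 0.6 3.9 1.1
  endloop
 endfacet
 facet normal -0.227 0.062 0.972
  outer loop
   vertex 2.6 1.8 4.3
   vertex 2.3 0.7 4.3
   vertex 4.3 4.9 4.5
  endloop
 endfacet
 facet normal -0.299 0.103 0.949
  outer loop
   vertex 2.6 1.8 4.3
   vertex 4.3 4.9 4.5
   vertex 0.9 2.4 3.7
  endloop
 endfacet
 facet normal -0.305 0.083 0.949
  outer loop
   vertex 2.6 1.8 4.3
   vertex 0.9 2.4 3.7
   vertex 2.3 0.7 4.3
  endloop
 endfacet
 facet normal -0.970 0.162 -0.181
  outer loop
   vertex 0.2 2.4 1.9
   vertex 0.6 3.9 1.1
   vertex 0.0 0.2 1.0
  endloop
 endfacet
 facet normal -0.930 -0.063 0.362
  outer loop
   vertex 0.2 2.4 1.9
   vertex 0.0 0.2 1.0
   vertex 0.9 2.4 3.7
  endloop
 endfacet
 facet normal -0.852 0.404 0.332
  outer loop
   vertex 0.2 2.4 1.9
   vertex 0.9 2.4 3.7
   vertex 0.6 3.9 1.1
  endloop
 endfacet
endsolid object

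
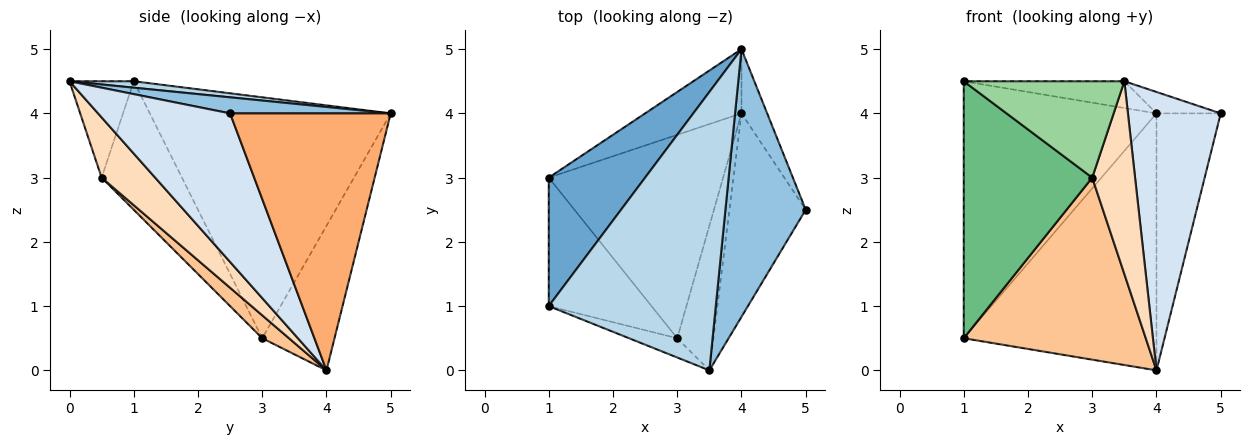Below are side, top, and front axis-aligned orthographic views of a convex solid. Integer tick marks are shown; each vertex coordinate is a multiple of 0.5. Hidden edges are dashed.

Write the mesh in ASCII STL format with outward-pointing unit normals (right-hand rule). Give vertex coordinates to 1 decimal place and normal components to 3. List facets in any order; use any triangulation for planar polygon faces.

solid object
 facet normal -0.745 0.596 0.298
  outer loop
   vertex 4.0 5.0 4.0
   vertex 1.0 3.0 0.5
   vertex 1.0 1.0 4.5
  endloop
 endfacet
 facet normal 0.196 0.078 0.978
  outer loop
   vertex 4.0 5.0 4.0
   vertex 3.5 0.0 4.5
   vertex 5.0 2.5 4.0
  endloop
 endfacet
 facet normal 0.038 0.096 0.995
  outer loop
   vertex 4.0 5.0 4.0
   vertex 1.0 1.0 4.5
   vertex 3.5 0.0 4.5
  endloop
 endfacet
 facet normal 0.754 -0.530 -0.387
  outer loop
   vertex 4.0 4.0 0.0
   vertex 5.0 2.5 4.0
   vertex 3.5 0.0 4.5
  endloop
 endfacet
 facet normal -0.342 0.912 -0.228
  outer loop
   vertex 4.0 4.0 0.0
   vertex 1.0 3.0 0.5
   vertex 4.0 5.0 4.0
  endloop
 endfacet
 facet normal 0.925 0.370 -0.092
  outer loop
   vertex 4.0 4.0 0.0
   vertex 4.0 5.0 4.0
   vertex 5.0 2.5 4.0
  endloop
 endfacet
 facet normal 0.098 -0.664 -0.742
  outer loop
   vertex 3.0 0.5 3.0
   vertex 1.0 3.0 0.5
   vertex 4.0 4.0 0.0
  endloop
 endfacet
 facet normal 0.707 -0.566 -0.424
  outer loop
   vertex 3.0 0.5 3.0
   vertex 4.0 4.0 0.0
   vertex 3.5 0.0 4.5
  endloop
 endfacet
 facet normal -0.488 -0.781 -0.390
  outer loop
   vertex 3.0 0.5 3.0
   vertex 1.0 1.0 4.5
   vertex 1.0 3.0 0.5
  endloop
 endfacet
 facet normal -0.365 -0.913 -0.183
  outer loop
   vertex 3.0 0.5 3.0
   vertex 3.5 0.0 4.5
   vertex 1.0 1.0 4.5
  endloop
 endfacet
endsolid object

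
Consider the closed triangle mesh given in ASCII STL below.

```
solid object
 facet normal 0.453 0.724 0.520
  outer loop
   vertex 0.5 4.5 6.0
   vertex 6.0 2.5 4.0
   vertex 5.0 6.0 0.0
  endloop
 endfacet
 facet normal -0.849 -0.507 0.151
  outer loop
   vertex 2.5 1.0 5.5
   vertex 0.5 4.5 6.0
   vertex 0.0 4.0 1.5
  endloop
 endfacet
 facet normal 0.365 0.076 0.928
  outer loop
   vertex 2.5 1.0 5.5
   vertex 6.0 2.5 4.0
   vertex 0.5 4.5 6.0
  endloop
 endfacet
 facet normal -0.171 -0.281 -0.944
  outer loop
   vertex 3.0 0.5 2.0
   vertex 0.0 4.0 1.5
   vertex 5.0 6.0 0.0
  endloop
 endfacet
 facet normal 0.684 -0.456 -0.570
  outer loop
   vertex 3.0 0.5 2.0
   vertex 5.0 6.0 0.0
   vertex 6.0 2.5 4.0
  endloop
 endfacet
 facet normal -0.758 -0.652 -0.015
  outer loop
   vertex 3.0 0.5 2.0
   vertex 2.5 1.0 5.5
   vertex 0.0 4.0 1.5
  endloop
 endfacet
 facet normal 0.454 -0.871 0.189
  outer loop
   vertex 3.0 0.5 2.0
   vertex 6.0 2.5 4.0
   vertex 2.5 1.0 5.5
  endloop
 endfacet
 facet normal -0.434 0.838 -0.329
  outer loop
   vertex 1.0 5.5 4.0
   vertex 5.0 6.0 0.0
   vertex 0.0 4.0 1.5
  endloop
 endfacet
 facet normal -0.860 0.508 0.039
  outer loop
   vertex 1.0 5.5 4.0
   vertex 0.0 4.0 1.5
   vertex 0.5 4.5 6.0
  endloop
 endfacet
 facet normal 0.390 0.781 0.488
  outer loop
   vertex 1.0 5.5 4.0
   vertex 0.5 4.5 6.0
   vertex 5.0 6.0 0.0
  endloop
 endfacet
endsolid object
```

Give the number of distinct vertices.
7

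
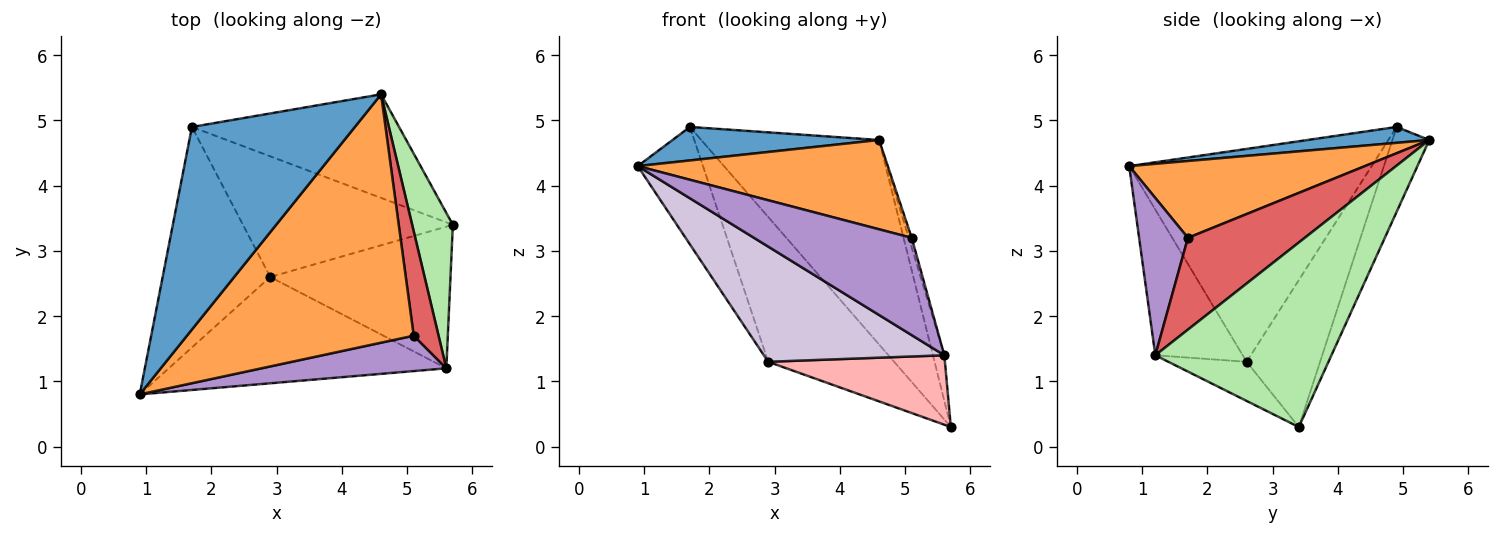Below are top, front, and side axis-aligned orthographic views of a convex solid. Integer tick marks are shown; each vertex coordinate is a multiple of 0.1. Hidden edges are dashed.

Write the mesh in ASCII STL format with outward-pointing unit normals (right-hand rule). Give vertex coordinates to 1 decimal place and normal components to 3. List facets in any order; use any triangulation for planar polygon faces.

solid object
 facet normal 0.096 -0.162 0.982
  outer loop
   vertex 4.6 5.4 4.7
   vertex 1.7 4.9 4.9
   vertex 0.9 0.8 4.3
  endloop
 endfacet
 facet normal -0.182 0.877 -0.444
  outer loop
   vertex 4.6 5.4 4.7
   vertex 5.7 3.4 0.3
   vertex 1.7 4.9 4.9
  endloop
 endfacet
 facet normal 0.304 -0.322 0.897
  outer loop
   vertex 5.1 1.7 3.2
   vertex 4.6 5.4 4.7
   vertex 0.9 0.8 4.3
  endloop
 endfacet
 facet normal -0.868 0.234 -0.438
  outer loop
   vertex 2.9 2.6 1.3
   vertex 0.9 0.8 4.3
   vertex 1.7 4.9 4.9
  endloop
 endfacet
 facet normal -0.409 0.701 -0.584
  outer loop
   vertex 2.9 2.6 1.3
   vertex 1.7 4.9 4.9
   vertex 5.7 3.4 0.3
  endloop
 endfacet
 facet normal 0.975 0.063 0.215
  outer loop
   vertex 5.6 1.2 1.4
   vertex 5.7 3.4 0.3
   vertex 4.6 5.4 4.7
  endloop
 endfacet
 facet normal 0.965 0.024 0.261
  outer loop
   vertex 5.6 1.2 1.4
   vertex 4.6 5.4 4.7
   vertex 5.1 1.7 3.2
  endloop
 endfacet
 facet normal -0.191 -0.432 -0.881
  outer loop
   vertex 5.6 1.2 1.4
   vertex 2.9 2.6 1.3
   vertex 5.7 3.4 0.3
  endloop
 endfacet
 facet normal 0.279 -0.902 0.328
  outer loop
   vertex 5.6 1.2 1.4
   vertex 5.1 1.7 3.2
   vertex 0.9 0.8 4.3
  endloop
 endfacet
 facet normal -0.335 -0.692 -0.639
  outer loop
   vertex 5.6 1.2 1.4
   vertex 0.9 0.8 4.3
   vertex 2.9 2.6 1.3
  endloop
 endfacet
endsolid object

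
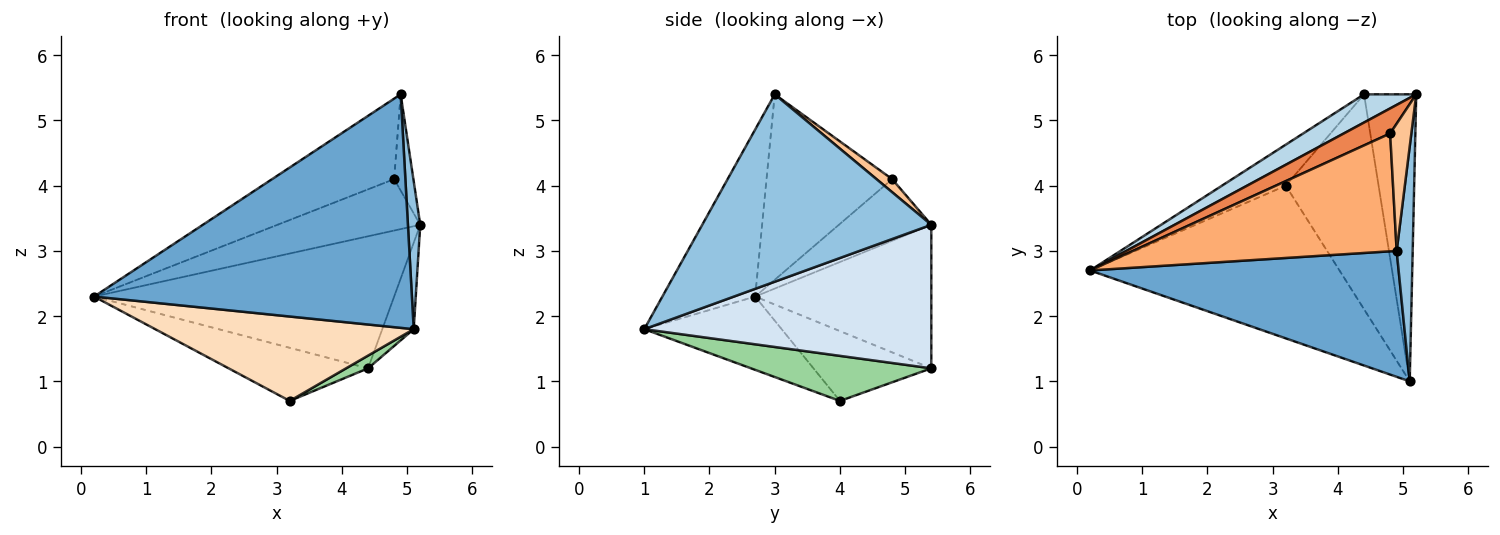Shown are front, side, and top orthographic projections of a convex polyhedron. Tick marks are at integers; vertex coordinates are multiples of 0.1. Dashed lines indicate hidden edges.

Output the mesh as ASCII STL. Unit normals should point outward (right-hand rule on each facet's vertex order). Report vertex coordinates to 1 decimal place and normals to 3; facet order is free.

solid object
 facet normal -0.249 -0.852 0.460
  outer loop
   vertex 4.9 3.0 5.4
   vertex 0.2 2.7 2.3
   vertex 5.1 1.0 1.8
  endloop
 endfacet
 facet normal 0.995 -0.054 0.085
  outer loop
   vertex 4.9 3.0 5.4
   vertex 5.1 1.0 1.8
   vertex 5.2 5.4 3.4
  endloop
 endfacet
 facet normal -0.498 0.848 0.181
  outer loop
   vertex 4.4 5.4 1.2
   vertex 0.2 2.7 2.3
   vertex 5.2 5.4 3.4
  endloop
 endfacet
 facet normal 0.935 0.102 -0.340
  outer loop
   vertex 4.4 5.4 1.2
   vertex 5.2 5.4 3.4
   vertex 5.1 1.0 1.8
  endloop
 endfacet
 facet normal -0.503 0.777 0.379
  outer loop
   vertex 4.8 4.8 4.1
   vertex 5.2 5.4 3.4
   vertex 0.2 2.7 2.3
  endloop
 endfacet
 facet normal -0.502 0.488 0.714
  outer loop
   vertex 4.8 4.8 4.1
   vertex 0.2 2.7 2.3
   vertex 4.9 3.0 5.4
  endloop
 endfacet
 facet normal 0.441 0.542 0.716
  outer loop
   vertex 4.8 4.8 4.1
   vertex 4.9 3.0 5.4
   vertex 5.2 5.4 3.4
  endloop
 endfacet
 facet normal -0.249 -0.469 -0.848
  outer loop
   vertex 3.2 4.0 0.7
   vertex 5.1 1.0 1.8
   vertex 0.2 2.7 2.3
  endloop
 endfacet
 facet normal -0.556 0.658 -0.508
  outer loop
   vertex 3.2 4.0 0.7
   vertex 0.2 2.7 2.3
   vertex 4.4 5.4 1.2
  endloop
 endfacet
 facet normal 0.436 -0.053 -0.898
  outer loop
   vertex 3.2 4.0 0.7
   vertex 4.4 5.4 1.2
   vertex 5.1 1.0 1.8
  endloop
 endfacet
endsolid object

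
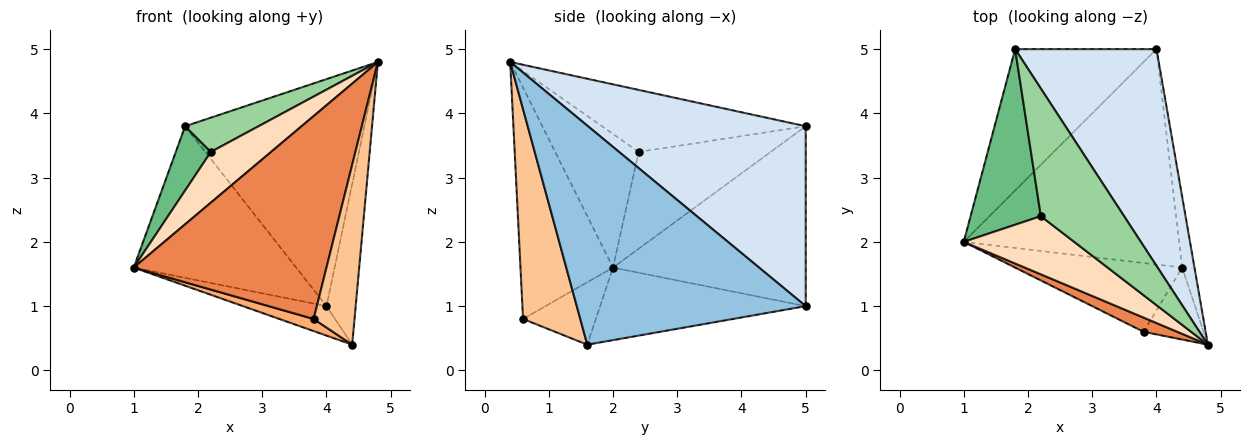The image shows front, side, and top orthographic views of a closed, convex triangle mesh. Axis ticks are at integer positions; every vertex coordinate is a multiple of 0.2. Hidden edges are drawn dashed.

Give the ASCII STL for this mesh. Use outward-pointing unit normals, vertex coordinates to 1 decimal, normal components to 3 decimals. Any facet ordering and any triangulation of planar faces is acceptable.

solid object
 facet normal -0.317 0.129 -0.940
  outer loop
   vertex 4.4 1.6 0.4
   vertex 1.0 2.0 1.6
   vertex 4.0 5.0 1.0
  endloop
 endfacet
 facet normal 0.990 0.126 -0.056
  outer loop
   vertex 4.4 1.6 0.4
   vertex 4.0 5.0 1.0
   vertex 4.8 0.4 4.8
  endloop
 endfacet
 facet normal -0.655 0.552 -0.515
  outer loop
   vertex 1.8 5.0 3.8
   vertex 4.0 5.0 1.0
   vertex 1.0 2.0 1.6
  endloop
 endfacet
 facet normal 0.660 0.543 0.519
  outer loop
   vertex 1.8 5.0 3.8
   vertex 4.8 0.4 4.8
   vertex 4.0 5.0 1.0
  endloop
 endfacet
 facet normal -0.432 -0.900 0.063
  outer loop
   vertex 3.8 0.6 0.8
   vertex 4.8 0.4 4.8
   vertex 1.0 2.0 1.6
  endloop
 endfacet
 facet normal -0.345 -0.163 -0.924
  outer loop
   vertex 3.8 0.6 0.8
   vertex 1.0 2.0 1.6
   vertex 4.4 1.6 0.4
  endloop
 endfacet
 facet normal 0.793 -0.566 -0.226
  outer loop
   vertex 3.8 0.6 0.8
   vertex 4.4 1.6 0.4
   vertex 4.8 0.4 4.8
  endloop
 endfacet
 facet normal -0.674 -0.486 0.557
  outer loop
   vertex 2.2 2.4 3.4
   vertex 1.0 2.0 1.6
   vertex 4.8 0.4 4.8
  endloop
 endfacet
 facet normal -0.791 -0.210 0.574
  outer loop
   vertex 2.2 2.4 3.4
   vertex 1.8 5.0 3.8
   vertex 1.0 2.0 1.6
  endloop
 endfacet
 facet normal -0.584 -0.210 0.784
  outer loop
   vertex 2.2 2.4 3.4
   vertex 4.8 0.4 4.8
   vertex 1.8 5.0 3.8
  endloop
 endfacet
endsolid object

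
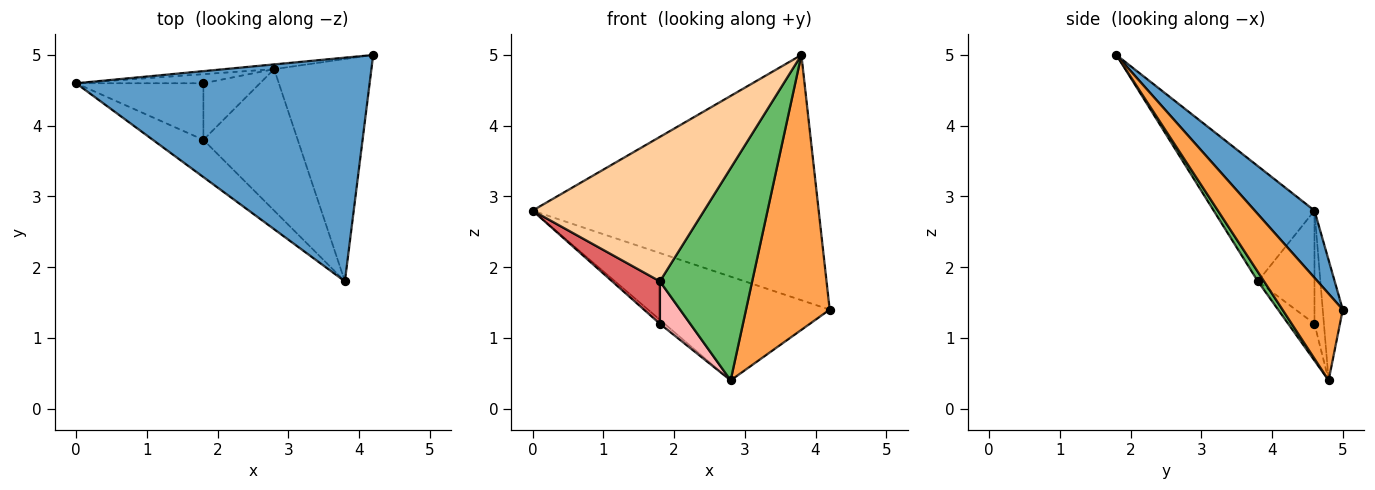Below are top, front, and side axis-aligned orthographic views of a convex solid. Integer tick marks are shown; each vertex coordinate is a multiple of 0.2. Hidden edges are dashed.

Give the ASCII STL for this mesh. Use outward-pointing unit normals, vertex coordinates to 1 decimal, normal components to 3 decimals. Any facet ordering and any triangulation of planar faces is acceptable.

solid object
 facet normal 0.152 0.730 0.666
  outer loop
   vertex 3.8 1.8 5.0
   vertex 4.2 5.0 1.4
   vertex 0.0 4.6 2.8
  endloop
 endfacet
 facet normal -0.110 0.993 -0.045
  outer loop
   vertex 2.8 4.8 0.4
   vertex 0.0 4.6 2.8
   vertex 4.2 5.0 1.4
  endloop
 endfacet
 facet normal 0.489 -0.678 -0.549
  outer loop
   vertex 2.8 4.8 0.4
   vertex 4.2 5.0 1.4
   vertex 3.8 1.8 5.0
  endloop
 endfacet
 facet normal -0.495 -0.842 -0.217
  outer loop
   vertex 1.8 3.8 1.8
   vertex 3.8 1.8 5.0
   vertex 0.0 4.6 2.8
  endloop
 endfacet
 facet normal 0.055 -0.831 -0.554
  outer loop
   vertex 1.8 3.8 1.8
   vertex 2.8 4.8 0.4
   vertex 3.8 1.8 5.0
  endloop
 endfacet
 facet normal -0.630 0.315 -0.709
  outer loop
   vertex 1.8 4.6 1.2
   vertex 0.0 4.6 2.8
   vertex 2.8 4.8 0.4
  endloop
 endfacet
 facet normal -0.580 -0.489 -0.652
  outer loop
   vertex 1.8 4.6 1.2
   vertex 1.8 3.8 1.8
   vertex 0.0 4.6 2.8
  endloop
 endfacet
 facet normal -0.461 -0.532 -0.710
  outer loop
   vertex 1.8 4.6 1.2
   vertex 2.8 4.8 0.4
   vertex 1.8 3.8 1.8
  endloop
 endfacet
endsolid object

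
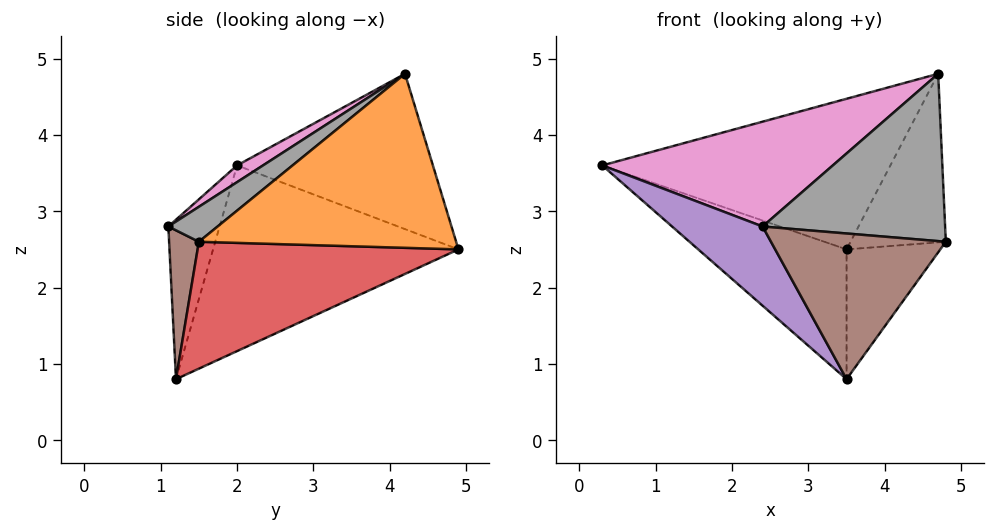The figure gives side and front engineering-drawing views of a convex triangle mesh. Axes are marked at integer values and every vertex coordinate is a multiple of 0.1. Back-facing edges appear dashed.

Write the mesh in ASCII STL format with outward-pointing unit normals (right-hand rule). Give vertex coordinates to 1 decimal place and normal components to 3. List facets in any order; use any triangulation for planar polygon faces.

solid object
 facet normal -0.494 0.726 0.479
  outer loop
   vertex 4.7 4.2 4.8
   vertex 3.5 4.9 2.5
   vertex 0.3 2.0 3.6
  endloop
 endfacet
 facet normal 0.876 0.324 -0.358
  outer loop
   vertex 4.7 4.2 4.8
   vertex 4.8 1.5 2.6
   vertex 3.5 4.9 2.5
  endloop
 endfacet
 facet normal -0.568 0.344 -0.748
  outer loop
   vertex 3.5 1.2 0.8
   vertex 0.3 2.0 3.6
   vertex 3.5 4.9 2.5
  endloop
 endfacet
 facet normal 0.758 0.272 -0.593
  outer loop
   vertex 3.5 1.2 0.8
   vertex 3.5 4.9 2.5
   vertex 4.8 1.5 2.6
  endloop
 endfacet
 facet normal -0.470 -0.830 -0.300
  outer loop
   vertex 2.4 1.1 2.8
   vertex 0.3 2.0 3.6
   vertex 3.5 1.2 0.8
  endloop
 endfacet
 facet normal 0.168 -0.985 0.043
  outer loop
   vertex 2.4 1.1 2.8
   vertex 3.5 1.2 0.8
   vertex 4.8 1.5 2.6
  endloop
 endfacet
 facet normal 0.065 -0.574 0.816
  outer loop
   vertex 2.4 1.1 2.8
   vertex 4.7 4.2 4.8
   vertex 0.3 2.0 3.6
  endloop
 endfacet
 facet normal 0.167 -0.619 0.767
  outer loop
   vertex 2.4 1.1 2.8
   vertex 4.8 1.5 2.6
   vertex 4.7 4.2 4.8
  endloop
 endfacet
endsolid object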